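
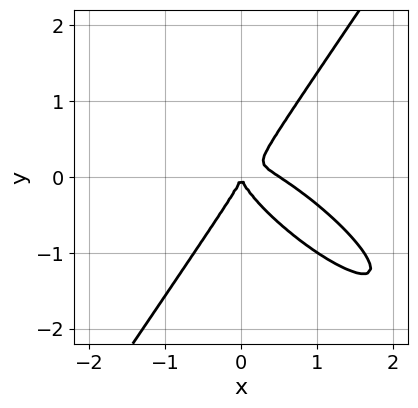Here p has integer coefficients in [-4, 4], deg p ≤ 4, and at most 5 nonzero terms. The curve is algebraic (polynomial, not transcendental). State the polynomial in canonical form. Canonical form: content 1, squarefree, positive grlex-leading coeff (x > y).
(a) The degree is 3 — the shape is more complex than any degree-2 curve.
(b) Against the integer gridlines: it crosses the x-axis at the gridline x = 0; one y-axis crossing is at y = 0.
(c) Solving for integer coefficients yields p as stated.

2*x^3 + 3*x^2*y - 2*y^3 - x^2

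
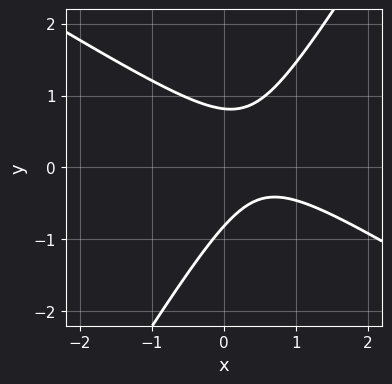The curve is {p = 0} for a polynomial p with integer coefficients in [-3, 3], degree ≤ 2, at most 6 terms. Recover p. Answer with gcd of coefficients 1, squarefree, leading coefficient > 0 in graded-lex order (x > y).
First, degree: the shape is more complex than any degree-1 curve, so deg p = 2.
Then, against the integer gridlines: the curve avoids every integer x-axis point in the box.
Finally, these observations pin down the coefficients.

3*x^2 + 3*x*y - 3*y^2 - 3*x + 2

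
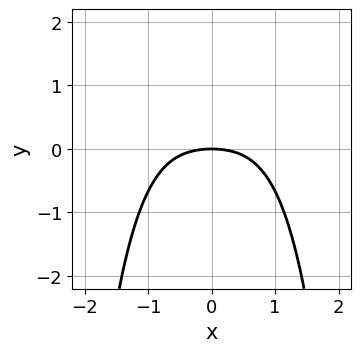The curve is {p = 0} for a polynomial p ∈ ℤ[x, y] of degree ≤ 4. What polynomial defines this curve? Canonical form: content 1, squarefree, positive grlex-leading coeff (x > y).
x^4 + x^2 + 3*y

First, deg p = 4. A generic line meets the curve in up to 4 points.
Next, symmetries: the x ↦ −x reflection is a symmetry, so x appears only in even powers.
Next, from the axis intercepts and sections: it meets the x-axis at x = 0 (among the integer gridlines); one y-axis crossing is at y = 0.
Finally, fitting integer coefficients to these (and the overall shape) gives p.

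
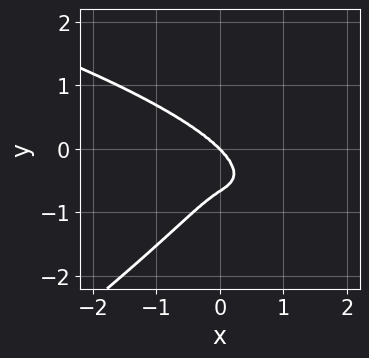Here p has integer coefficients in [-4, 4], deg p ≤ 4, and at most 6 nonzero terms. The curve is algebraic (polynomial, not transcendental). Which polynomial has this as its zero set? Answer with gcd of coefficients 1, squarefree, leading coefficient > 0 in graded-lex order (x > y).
(a) deg p = 4. A generic line meets the curve in up to 4 points.
(b) Observable constraints: it crosses the x-axis at the gridline x = 0; it meets the y-axis at y = 0 (among the integer gridlines).
(c) Putting this together gives p.

2*x*y^3 - 3*y^4 - 2*x^3 - 2*y^3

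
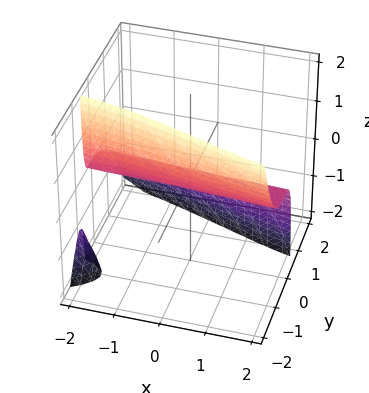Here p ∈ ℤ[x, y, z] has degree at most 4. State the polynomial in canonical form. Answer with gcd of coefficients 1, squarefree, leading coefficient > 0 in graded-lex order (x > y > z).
I count 2 distinct pieces.
deg p = 3.
Checking where it meets the axes: it meets the y-axis at y = 0 (among the integer gridlines); it crosses the z-axis at the gridline z = 0.
Together with the visible shape, these determine p as stated.

2*x*y*z - 3*y^3 - y*z - 3*z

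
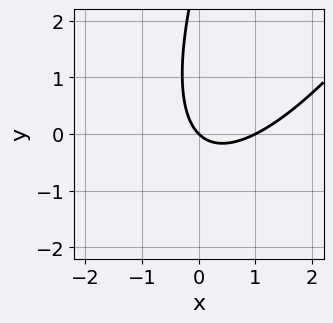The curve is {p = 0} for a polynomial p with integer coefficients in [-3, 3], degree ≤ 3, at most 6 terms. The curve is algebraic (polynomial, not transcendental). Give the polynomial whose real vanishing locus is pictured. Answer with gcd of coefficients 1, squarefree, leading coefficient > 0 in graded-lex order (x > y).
1. The degree is 2 — the shape is more complex than any degree-1 curve.
2. Reading off the gridlines: it crosses the y-axis at the gridline y = 0; among the integer gridlines, it crosses the x-axis at x ∈ {0, 1}.
3. Fitting integer coefficients to these (and the overall shape) gives p.

3*x^2 - 3*x*y + y^2 - 3*x - 3*y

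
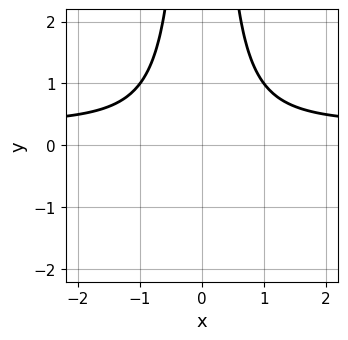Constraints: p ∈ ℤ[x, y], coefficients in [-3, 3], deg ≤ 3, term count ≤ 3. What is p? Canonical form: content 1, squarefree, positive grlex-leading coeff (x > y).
3*x^2*y - x^2 - 2

Degree: a generic line meets the curve in up to 3 points, so deg p = 3.
Symmetries: mirror symmetry x ↦ −x ⇒ only even powers of x.
Checking where it meets the axes: the curve avoids every integer x-axis point in the box; it misses every integer gridline on the y-axis.
Together with the visible shape, these determine p as stated.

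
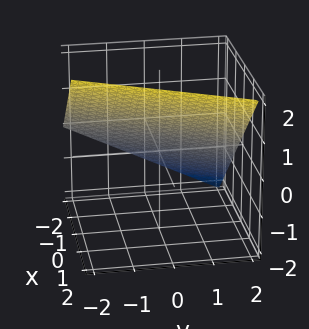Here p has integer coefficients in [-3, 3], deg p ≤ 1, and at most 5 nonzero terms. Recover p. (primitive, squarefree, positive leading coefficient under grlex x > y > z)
(a) Degree: the surface is flat (a plane), so deg p = 1.
(b) Against the integer gridlines: one x-axis crossing is at x = -1; it crosses the z-axis at the gridline z = 1; one y-axis crossing is at y = 2.
(c) Solving for integer coefficients yields p as stated.

2*x - y - 2*z + 2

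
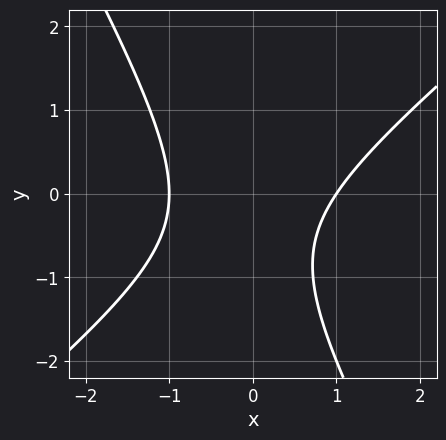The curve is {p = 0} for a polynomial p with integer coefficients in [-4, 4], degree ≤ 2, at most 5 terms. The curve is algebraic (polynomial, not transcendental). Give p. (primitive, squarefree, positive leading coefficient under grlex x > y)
3*x^2 - 2*x*y - 2*y^2 - 2*y - 3

(a) deg p = 2. A generic line meets the curve in up to 2 points.
(b) Observable constraints: it misses every integer gridline on the y-axis; the x-axis gridline crossings are at x ∈ {-1, 1}.
(c) Together with the visible shape, these determine p as stated.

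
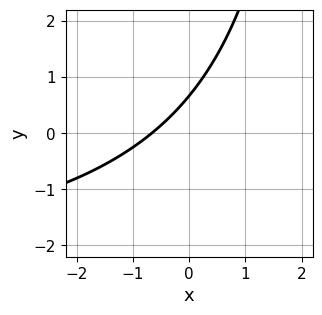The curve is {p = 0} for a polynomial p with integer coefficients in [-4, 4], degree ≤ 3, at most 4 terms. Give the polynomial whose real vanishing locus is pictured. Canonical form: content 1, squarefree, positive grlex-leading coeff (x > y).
x*y + 3*x - 3*y + 2

1. The degree is 2 — a generic line meets the curve in up to 2 points.
2. Putting this together gives p.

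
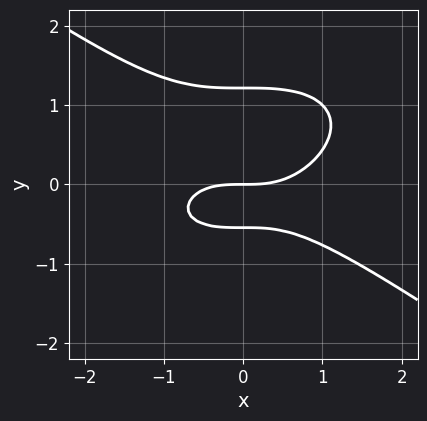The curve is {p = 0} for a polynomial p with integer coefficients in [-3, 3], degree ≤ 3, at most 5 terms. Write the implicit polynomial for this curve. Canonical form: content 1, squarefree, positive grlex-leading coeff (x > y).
(a) Degree: no degree-2 curve has this shape, so deg p = 3.
(b) Reading off the gridlines: one y-axis crossing is at y = 0; it crosses the x-axis at the gridline x = 0.
(c) Together with the visible shape, these determine p as stated.

x^3 + 3*y^3 - 2*y^2 - 2*y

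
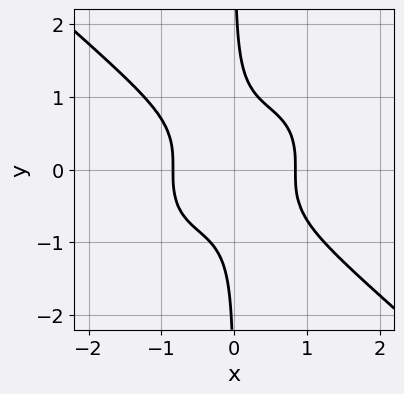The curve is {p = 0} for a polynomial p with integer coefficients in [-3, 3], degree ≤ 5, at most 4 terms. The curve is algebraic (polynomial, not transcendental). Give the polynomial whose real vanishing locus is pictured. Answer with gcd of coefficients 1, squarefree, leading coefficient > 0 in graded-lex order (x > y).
The degree is 4 — the shape is more complex than any degree-3 curve.
From the axis intercepts and sections: the curve avoids every integer y-axis point in the box.
Fitting integer coefficients to these (and the overall shape) gives p.

2*x^4 + 3*x*y^3 - 1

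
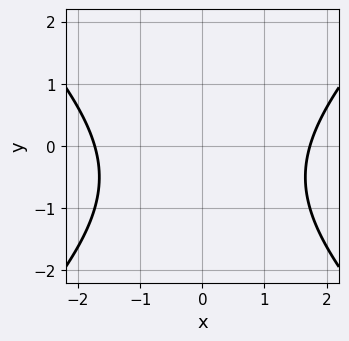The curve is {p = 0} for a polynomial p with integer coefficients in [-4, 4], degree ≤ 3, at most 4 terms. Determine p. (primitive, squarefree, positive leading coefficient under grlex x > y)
x^2 - y^2 - y - 3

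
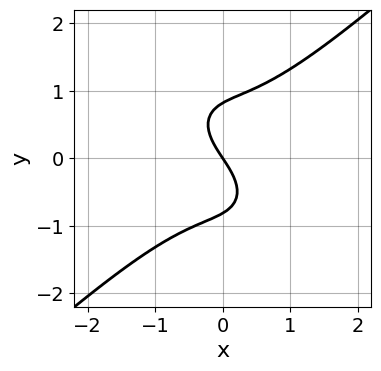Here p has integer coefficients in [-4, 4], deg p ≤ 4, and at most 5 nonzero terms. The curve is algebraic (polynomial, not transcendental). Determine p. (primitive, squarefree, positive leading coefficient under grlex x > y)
3*x^3 - x*y^2 - 3*y^3 + 3*x + 2*y

Degree: no degree-2 curve has this shape, so deg p = 3.
From the axis intercepts and sections: one x-axis crossing is at x = 0; it meets the y-axis at y = 0 (among the integer gridlines).
Together with the visible shape, these determine p as stated.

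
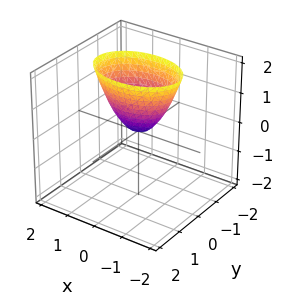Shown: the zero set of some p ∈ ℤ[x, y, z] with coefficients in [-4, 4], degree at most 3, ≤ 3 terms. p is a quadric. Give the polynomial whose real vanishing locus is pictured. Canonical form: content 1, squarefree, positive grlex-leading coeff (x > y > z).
Degree: a single bowl opening along one axis; a quadric, so deg p = 2.
Symmetries: it's symmetric under x → −x, forcing even powers of x; it's symmetric under y → −y, forcing even powers of y.
Reading off the gridlines: it meets the x-axis at x = 0 (among the integer gridlines); one y-axis crossing is at y = 0; it crosses the z-axis at the gridline z = 0.
The integer polynomial consistent with all of this is the stated p.

x^2 + 2*y^2 - z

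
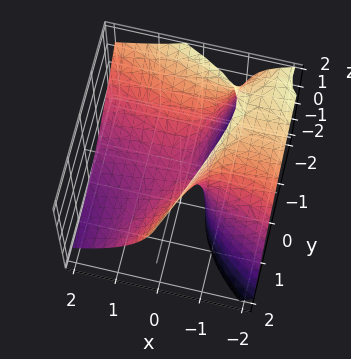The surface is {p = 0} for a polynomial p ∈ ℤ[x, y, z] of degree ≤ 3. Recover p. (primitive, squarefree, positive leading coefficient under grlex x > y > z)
(a) Degree: a generic line meets the surface in up to 2 points, so deg p = 2.
(b) From the axis intercepts and sections: it meets the y-axis at y = 0 (among the integer gridlines); it meets the z-axis at z = 0 (among the integer gridlines).
(c) The integer polynomial consistent with all of this is the stated p.

x^2 + 2*x*y + 3*x*z - y^2 + 2*z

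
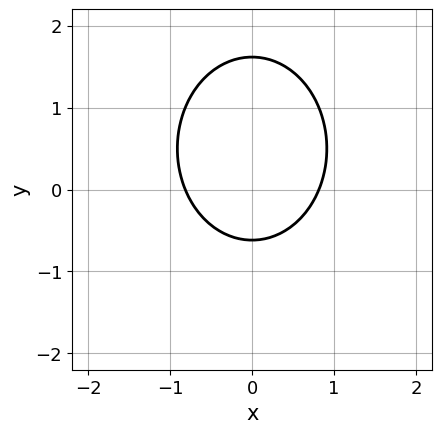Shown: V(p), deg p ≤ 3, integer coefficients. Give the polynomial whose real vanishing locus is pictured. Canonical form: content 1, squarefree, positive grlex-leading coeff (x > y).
deg p = 2.
Symmetries: the x ↦ −x reflection is a symmetry, so x appears only in even powers.
Solving for integer coefficients yields p as stated.

3*x^2 + 2*y^2 - 2*y - 2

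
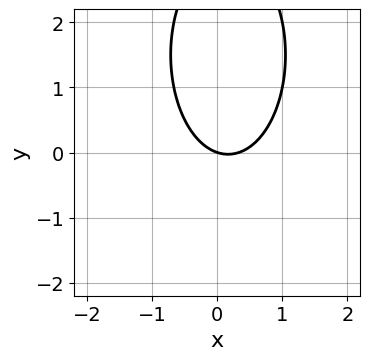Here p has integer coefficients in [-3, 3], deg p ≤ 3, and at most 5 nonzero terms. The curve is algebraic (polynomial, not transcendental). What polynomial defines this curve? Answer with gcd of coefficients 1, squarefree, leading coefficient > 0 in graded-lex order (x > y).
3*x^2 + y^2 - x - 3*y

1. deg p = 2. The shape is more complex than any degree-1 curve.
2. From the visible intercepts: it crosses the y-axis at the gridline y = 0; it crosses the x-axis at the gridline x = 0.
3. Putting this together gives p.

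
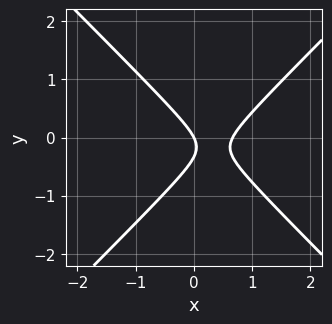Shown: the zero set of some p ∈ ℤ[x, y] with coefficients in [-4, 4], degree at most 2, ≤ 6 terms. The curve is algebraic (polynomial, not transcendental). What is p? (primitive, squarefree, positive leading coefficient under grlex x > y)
3*x^2 - 3*y^2 - 2*x - y

(a) Degree: no degree-1 curve has this shape, so deg p = 2.
(b) Observable constraints: it crosses the x-axis at the gridline x = 0; one y-axis crossing is at y = 0.
(c) Together with the visible shape, these determine p as stated.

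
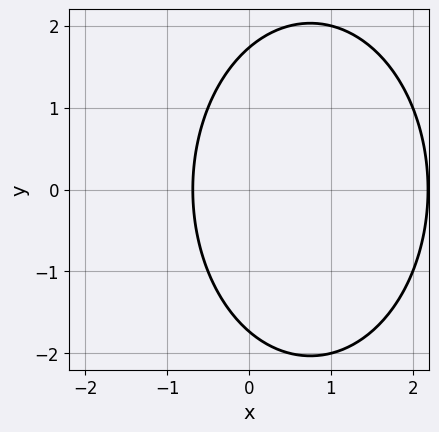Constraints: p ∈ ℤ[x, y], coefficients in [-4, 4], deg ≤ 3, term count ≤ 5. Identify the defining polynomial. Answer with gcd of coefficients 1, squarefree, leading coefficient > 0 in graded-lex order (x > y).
2*x^2 + y^2 - 3*x - 3

First, deg p = 2. The shape is more complex than any degree-1 curve.
Then, symmetries: the y ↦ −y reflection is a symmetry, so y appears only in even powers.
Finally, putting this together gives p.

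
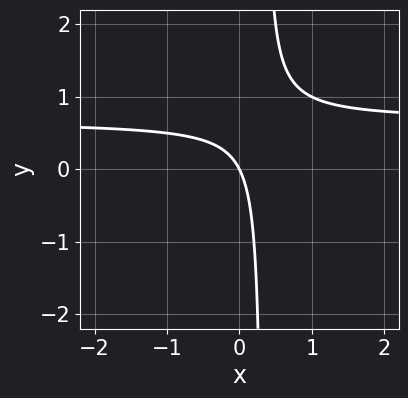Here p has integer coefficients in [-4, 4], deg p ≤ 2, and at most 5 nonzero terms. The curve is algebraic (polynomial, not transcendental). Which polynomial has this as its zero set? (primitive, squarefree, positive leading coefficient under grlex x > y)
The degree is 2 — no degree-1 curve has this shape.
From the visible intercepts: it crosses the x-axis at the gridline x = 0; one y-axis crossing is at y = 0.
Fitting integer coefficients to these (and the overall shape) gives p.

3*x*y - 2*x - y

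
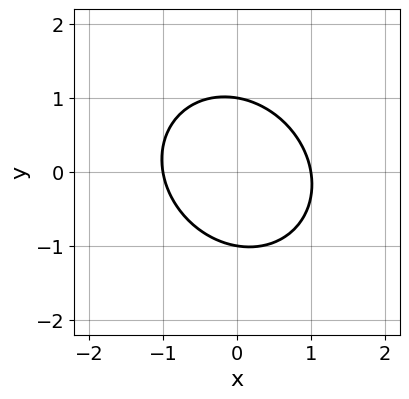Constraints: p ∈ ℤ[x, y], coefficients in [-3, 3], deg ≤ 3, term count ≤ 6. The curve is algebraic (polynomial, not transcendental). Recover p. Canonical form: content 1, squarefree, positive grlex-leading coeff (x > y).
3*x^2 + x*y + 3*y^2 - 3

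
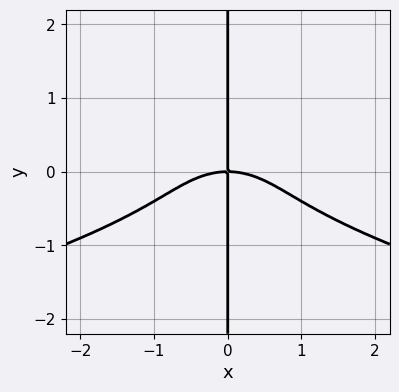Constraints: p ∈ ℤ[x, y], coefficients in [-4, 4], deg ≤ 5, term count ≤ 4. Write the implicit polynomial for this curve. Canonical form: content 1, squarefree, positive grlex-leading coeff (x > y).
3*x*y^3 + x^3 + 2*x*y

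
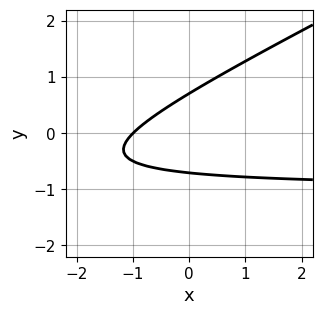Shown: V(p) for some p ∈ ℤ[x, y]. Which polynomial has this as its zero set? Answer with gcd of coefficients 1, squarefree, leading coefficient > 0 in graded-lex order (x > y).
x*y - 2*y^2 + x + 1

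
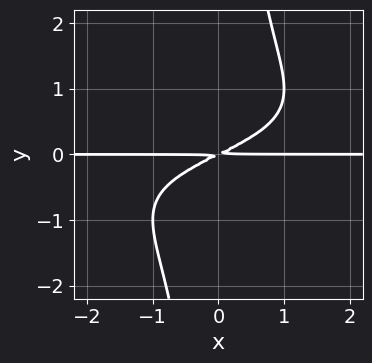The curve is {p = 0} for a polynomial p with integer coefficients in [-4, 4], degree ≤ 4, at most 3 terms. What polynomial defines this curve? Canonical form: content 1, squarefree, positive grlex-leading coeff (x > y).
deg p = 4. The shape is more complex than any degree-3 curve.
Observable constraints: the visible x-axis segment lies entirely on the curve.
Fitting integer coefficients to these (and the overall shape) gives p.

x*y^3 + x*y - 2*y^2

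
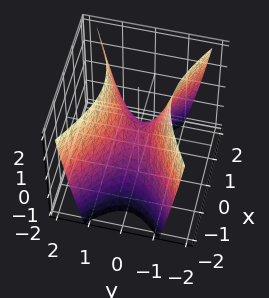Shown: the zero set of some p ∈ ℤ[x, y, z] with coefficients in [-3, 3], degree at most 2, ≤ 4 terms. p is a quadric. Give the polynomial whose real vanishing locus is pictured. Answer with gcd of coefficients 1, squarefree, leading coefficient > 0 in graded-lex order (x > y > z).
x^2 - 2*y^2 + z

(a) The degree is 2 — a hyperbolic paraboloid; a quadric.
(b) Symmetries: mirror symmetry y ↦ −y ⇒ only even powers of y; the x ↦ −x reflection is a symmetry, so x appears only in even powers.
(c) Against the integer gridlines: one y-axis crossing is at y = 0; one z-axis crossing is at z = 0.
(d) Assembling these constraints gives the stated polynomial.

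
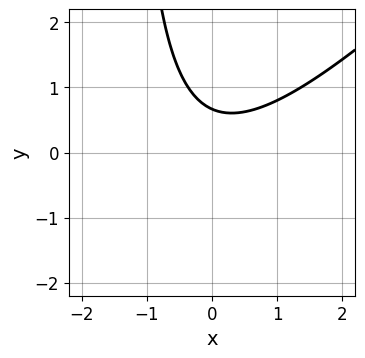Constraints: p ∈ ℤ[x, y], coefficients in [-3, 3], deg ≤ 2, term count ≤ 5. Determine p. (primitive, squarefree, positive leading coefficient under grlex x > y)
deg p = 2.
Reading off the gridlines: it misses every integer gridline on the x-axis.
These observations pin down the coefficients.

2*x^2 - 2*x*y - 3*y + 2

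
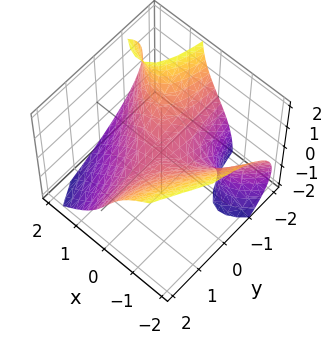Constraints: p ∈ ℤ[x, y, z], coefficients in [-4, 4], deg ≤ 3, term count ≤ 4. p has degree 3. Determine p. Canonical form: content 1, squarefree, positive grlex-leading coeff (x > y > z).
x^3 - x*z^2 + 3*x*y + 3*z

First, degree: a generic line meets the surface in up to 3 points, so deg p = 3.
Then, checking where it meets the axes: it meets the z-axis at z = 0 (among the integer gridlines); the visible y-axis segment lies entirely on the surface; it crosses the x-axis at the gridline x = 0.
Finally, putting this together gives p.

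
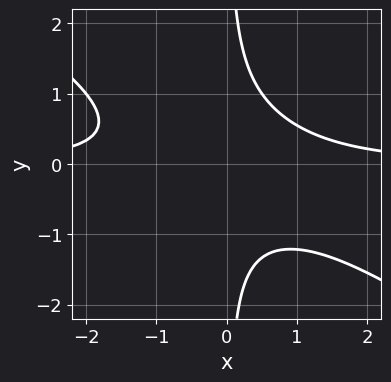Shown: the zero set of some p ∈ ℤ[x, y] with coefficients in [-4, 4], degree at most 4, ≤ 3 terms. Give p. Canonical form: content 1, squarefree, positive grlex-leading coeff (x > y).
2*x^2*y + 3*x*y^2 - 2

1. Degree: a generic line meets the curve in up to 3 points, so deg p = 3.
2. From the axis intercepts and sections: the curve avoids every integer y-axis point in the box; the curve avoids every integer x-axis point in the box.
3. Matching integer coefficients to the picture gives p.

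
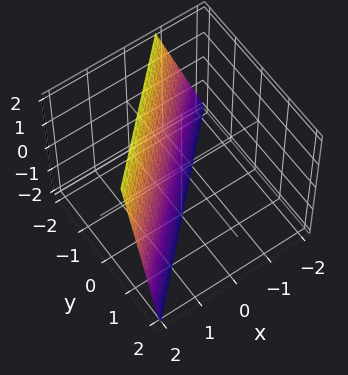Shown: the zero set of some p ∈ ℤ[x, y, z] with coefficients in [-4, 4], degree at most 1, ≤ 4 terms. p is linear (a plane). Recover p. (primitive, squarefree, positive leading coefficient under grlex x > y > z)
1. The degree is 1 — every cross-section is a straight line — this is a plane.
2. Checking where it meets the axes: one z-axis crossing is at z = -2.
3. Together with the visible shape, these determine p as stated.

3*x - 3*y - z - 2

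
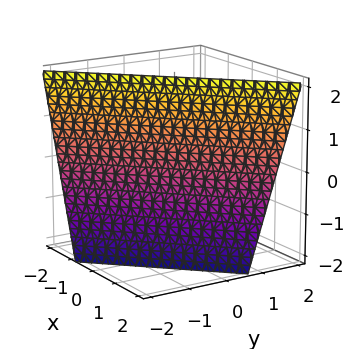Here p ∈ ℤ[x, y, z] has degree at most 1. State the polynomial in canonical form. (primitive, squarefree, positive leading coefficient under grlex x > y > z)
3*x - 3*y + z - 2

1. The degree is 1 — the surface is flat (a plane).
2. Reading off the gridlines: one z-axis crossing is at z = 2.
3. Fitting integer coefficients to these (and the overall shape) gives p.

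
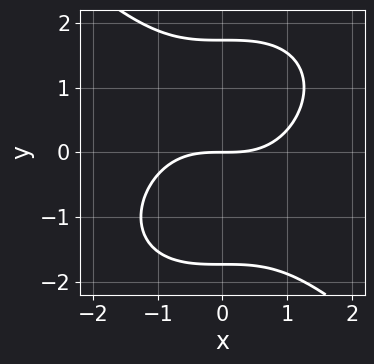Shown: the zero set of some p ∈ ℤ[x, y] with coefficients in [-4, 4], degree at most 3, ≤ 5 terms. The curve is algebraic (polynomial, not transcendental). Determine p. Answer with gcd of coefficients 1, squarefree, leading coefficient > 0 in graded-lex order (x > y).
(a) The degree is 3 — a generic line meets the curve in up to 3 points.
(b) Checking where it meets the axes: it crosses the y-axis at the gridline y = 0; it meets the x-axis at x = 0 (among the integer gridlines).
(c) The integer polynomial consistent with all of this is the stated p.

x^3 + y^3 - 3*y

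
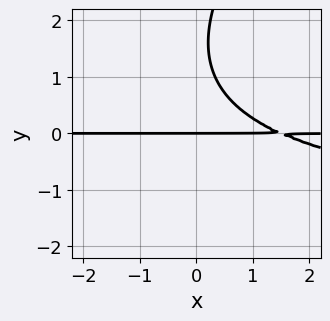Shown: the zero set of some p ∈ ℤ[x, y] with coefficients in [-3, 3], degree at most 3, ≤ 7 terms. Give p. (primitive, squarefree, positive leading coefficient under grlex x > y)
1. deg p = 3. A generic line meets the curve in up to 3 points.
2. Against the integer gridlines: every point of the x-axis in the box is on the curve; it crosses the y-axis at the gridline y = 0.
3. Fitting integer coefficients to these (and the overall shape) gives p.

x*y^2 - y^3 + 2*x*y + 3*y^2 - 3*y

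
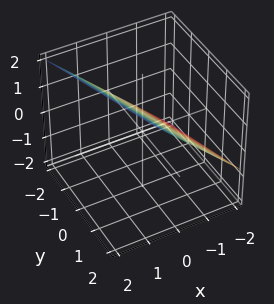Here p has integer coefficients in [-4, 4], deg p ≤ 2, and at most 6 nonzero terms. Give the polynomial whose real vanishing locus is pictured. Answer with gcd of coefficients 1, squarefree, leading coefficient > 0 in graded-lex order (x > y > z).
(a) Degree: the surface is flat (a plane), so deg p = 1.
(b) From the visible intercepts: one y-axis crossing is at y = -2.
(c) Matching integer coefficients to the picture gives p.

3*x + y - 3*z + 2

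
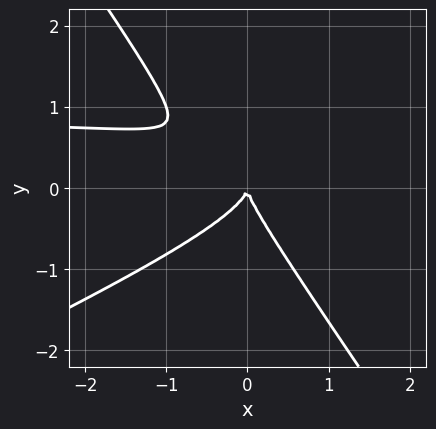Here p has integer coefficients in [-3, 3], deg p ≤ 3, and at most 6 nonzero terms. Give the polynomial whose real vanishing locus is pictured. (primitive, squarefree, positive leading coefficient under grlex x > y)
2*x^2*y - 3*x*y^2 - 3*y^3 - 2*x^2

First, deg p = 3. A generic line meets the curve in up to 3 points.
Then, checking where it meets the axes: it crosses the x-axis at the gridline x = 0; it meets the y-axis at y = 0 (among the integer gridlines).
Finally, together with the visible shape, these determine p as stated.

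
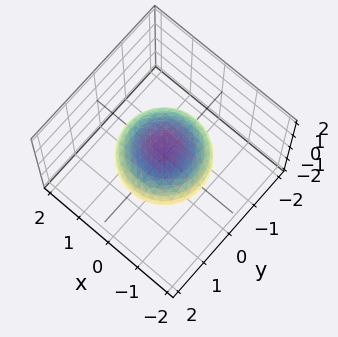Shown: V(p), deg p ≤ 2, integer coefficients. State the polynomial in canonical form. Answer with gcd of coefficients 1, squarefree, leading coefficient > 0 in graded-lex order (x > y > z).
(a) deg p = 2. A closed, bounded, convex surface; a quadric.
(b) Symmetries: the z-axis is an axis of rotation, so x and y enter only as x² + y²; the z ↦ −z reflection is a symmetry, so z appears only in even powers.
(c) From the axis intercepts and sections: a circular section at z = 0 has radius between 1 and 2; the z-axis gridline crossings are at z ∈ {-1, 1}.
(d) The integer polynomial consistent with all of this is the stated p.

2*x^2 + 2*y^2 + 3*z^2 - 3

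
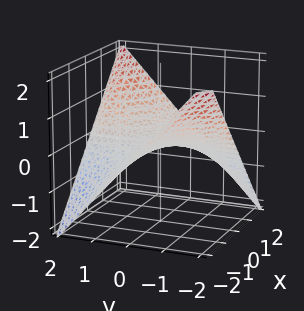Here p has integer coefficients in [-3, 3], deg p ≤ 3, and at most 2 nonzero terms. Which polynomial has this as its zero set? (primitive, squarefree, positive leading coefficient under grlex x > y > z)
1. The degree is 2 — a saddle surface; a quadric.
2. Observable constraints: it meets the z-axis at z = 0 (among the integer gridlines); every point of the y-axis in the box is on the surface.
3. The integer polynomial consistent with all of this is the stated p. Check: (1, 0, 0) on the x-axis lies on the surface, and p(1, 0, 0) = 0. ✓

x*y - 2*z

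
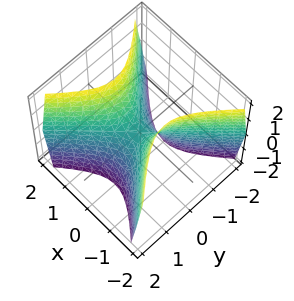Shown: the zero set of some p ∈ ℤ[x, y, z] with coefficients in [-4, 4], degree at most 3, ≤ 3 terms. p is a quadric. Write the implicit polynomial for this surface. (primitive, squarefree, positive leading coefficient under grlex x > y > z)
2*x^2 - 2*y^2 - z

1. The degree is 2 — a hyperbolic paraboloid; a quadric.
2. Symmetries: mirror symmetry y ↦ −y ⇒ only even powers of y; mirror symmetry x ↦ −x ⇒ only even powers of x.
3. Observable constraints: one x-axis crossing is at x = 0; it meets the z-axis at z = 0 (among the integer gridlines).
4. These observations pin down the coefficients.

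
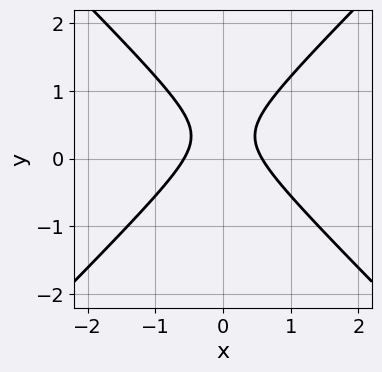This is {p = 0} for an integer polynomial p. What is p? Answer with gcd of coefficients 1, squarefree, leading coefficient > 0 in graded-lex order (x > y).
3*x^2 - 3*y^2 + 2*y - 1

(a) The degree is 2 — a generic line meets the curve in up to 2 points.
(b) Symmetries: mirror symmetry x ↦ −x ⇒ only even powers of x.
(c) Reading off the gridlines: the curve avoids every integer y-axis point in the box.
(d) Matching integer coefficients to the picture gives p.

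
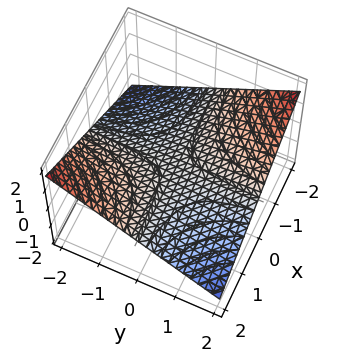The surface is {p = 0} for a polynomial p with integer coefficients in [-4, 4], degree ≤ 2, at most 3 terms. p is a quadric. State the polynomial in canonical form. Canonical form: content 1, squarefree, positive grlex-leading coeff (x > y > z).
1. Degree: a saddle surface; a quadric, so deg p = 2.
2. Against the integer gridlines: every point of the x-axis in the box is on the surface; it crosses the z-axis at the gridline z = 0.
3. Fitting integer coefficients to these (and the overall shape) gives p.

x*y + 3*z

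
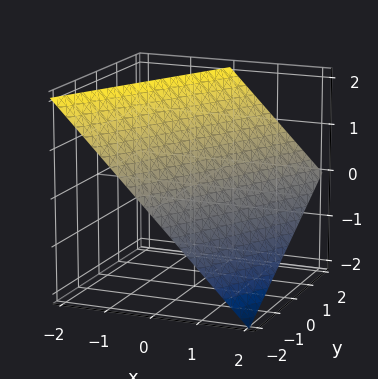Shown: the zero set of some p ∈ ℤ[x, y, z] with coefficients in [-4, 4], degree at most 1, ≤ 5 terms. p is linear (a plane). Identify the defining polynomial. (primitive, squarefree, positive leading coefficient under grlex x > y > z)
Degree: every cross-section is a straight line — this is a plane, so deg p = 1.
From the axis intercepts and sections: one x-axis crossing is at x = 1; one y-axis crossing is at y = -2.
Together with the visible shape, these determine p as stated. Check: (0, 0, 1) on the z-axis lies on the surface, and p(0, 0, 1) = 0. ✓

2*x - y + 2*z - 2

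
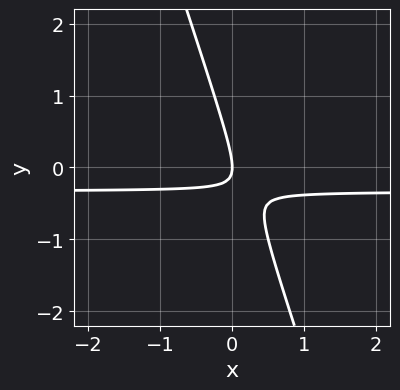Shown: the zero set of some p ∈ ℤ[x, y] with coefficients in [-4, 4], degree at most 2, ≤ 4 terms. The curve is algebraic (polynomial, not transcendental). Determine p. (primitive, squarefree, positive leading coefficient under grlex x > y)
3*x*y + y^2 + x

(a) The degree is 2 — a generic line meets the curve in up to 2 points.
(b) Checking where it meets the axes: one y-axis crossing is at y = 0; it crosses the x-axis at the gridline x = 0.
(c) Assembling these constraints gives the stated polynomial.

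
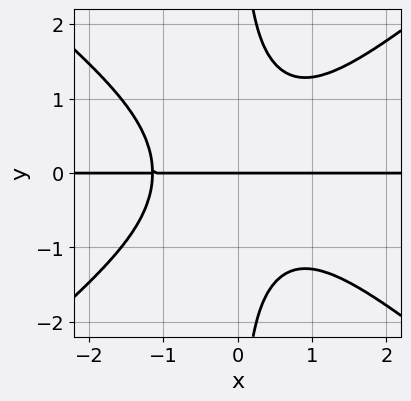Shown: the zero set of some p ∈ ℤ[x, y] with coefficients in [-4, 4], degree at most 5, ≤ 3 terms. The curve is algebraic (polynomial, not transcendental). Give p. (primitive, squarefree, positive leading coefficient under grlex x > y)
First, the degree is 4 — a generic line meets the curve in up to 4 points.
Then, from the axis intercepts and sections: every point of the x-axis in the box is on the curve; one y-axis crossing is at y = 0.
Finally, matching integer coefficients to the picture gives p.

2*x^3*y - 3*x*y^3 + 3*y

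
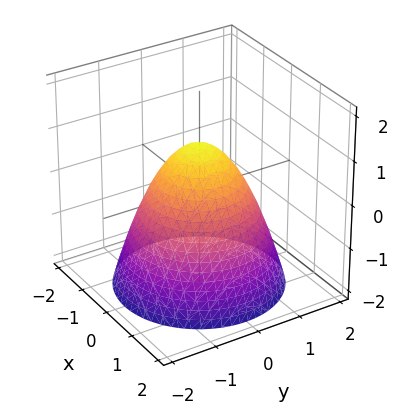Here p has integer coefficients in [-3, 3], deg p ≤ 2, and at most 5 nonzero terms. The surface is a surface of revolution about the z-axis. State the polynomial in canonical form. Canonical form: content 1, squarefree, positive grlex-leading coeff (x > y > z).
x^2 + y^2 + z - 1

Degree: the shape is more complex than any degree-1 surface, so deg p = 2.
Symmetries: every cross-section ⟂ z is a circle, so x, y appear only via x² + y².
From the axis intercepts and sections: among the integer gridlines, it crosses the y-axis at y ∈ {-1, 1}; a circular section at z = 0 has radius exactly 1; it crosses the z-axis at the gridline z = 1.
Fitting integer coefficients to these (and the overall shape) gives p. Check: (1, 0, 0) on the x-axis lies on the surface, and p(1, 0, 0) = 0. ✓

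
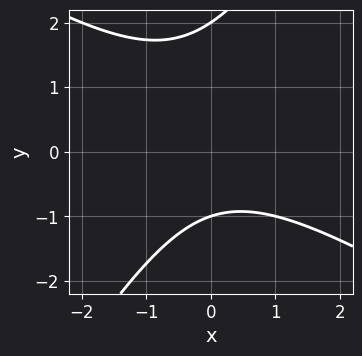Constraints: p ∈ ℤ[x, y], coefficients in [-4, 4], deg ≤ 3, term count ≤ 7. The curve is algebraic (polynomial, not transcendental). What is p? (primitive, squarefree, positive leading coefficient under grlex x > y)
First, deg p = 2. The shape is more complex than any degree-1 curve.
Then, against the integer gridlines: the y-axis gridline crossings are at y ∈ {-1, 2}; no x-intercept at any integer in the box.
Finally, the integer polynomial consistent with all of this is the stated p.

x^2 + x*y - y^2 + y + 2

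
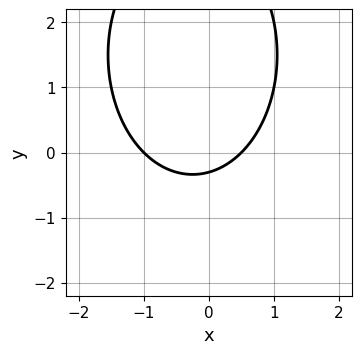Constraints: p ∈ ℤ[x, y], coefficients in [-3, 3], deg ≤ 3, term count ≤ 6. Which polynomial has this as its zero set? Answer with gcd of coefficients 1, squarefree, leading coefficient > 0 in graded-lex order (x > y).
2*x^2 + y^2 + x - 3*y - 1

First, degree: the shape is more complex than any degree-1 curve, so deg p = 2.
Then, observable constraints: it crosses the x-axis at the gridline x = -1.
Finally, putting this together gives p.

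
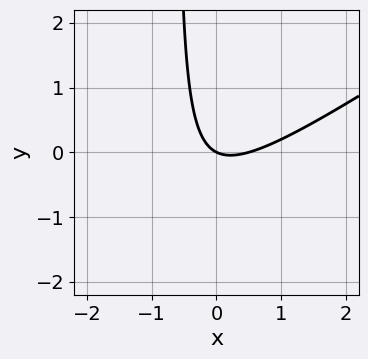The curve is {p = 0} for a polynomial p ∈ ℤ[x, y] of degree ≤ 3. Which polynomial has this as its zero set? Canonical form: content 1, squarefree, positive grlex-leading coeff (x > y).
First, the degree is 2 — no degree-1 curve has this shape.
Then, from the axis intercepts and sections: it meets the x-axis at x = 0 (among the integer gridlines); it crosses the y-axis at the gridline y = 0.
Finally, these observations pin down the coefficients.

2*x^2 - 3*x*y - x - 2*y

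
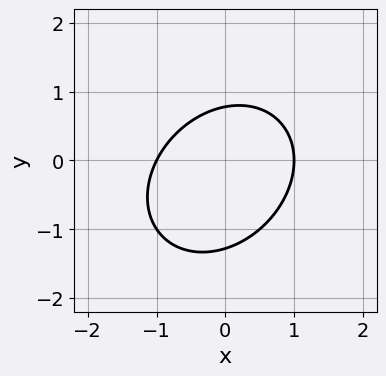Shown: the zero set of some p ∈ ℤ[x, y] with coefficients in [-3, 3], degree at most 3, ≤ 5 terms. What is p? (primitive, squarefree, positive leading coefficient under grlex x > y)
2*x^2 - x*y + 2*y^2 + y - 2

(a) deg p = 2. No degree-1 curve has this shape.
(b) Observable constraints: among the integer gridlines, it crosses the x-axis at x ∈ {-1, 1}.
(c) Solving for integer coefficients yields p as stated.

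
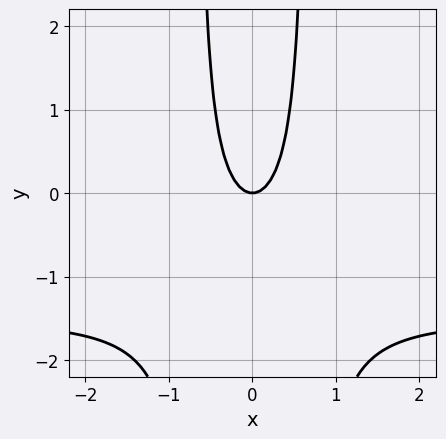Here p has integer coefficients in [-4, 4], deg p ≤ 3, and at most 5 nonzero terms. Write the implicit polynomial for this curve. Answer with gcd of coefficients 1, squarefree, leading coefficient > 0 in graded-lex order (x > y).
The degree is 3 — a generic line meets the curve in up to 3 points.
Symmetries: the x ↦ −x reflection is a symmetry, so x appears only in even powers.
From the axis intercepts and sections: one y-axis crossing is at y = 0; it meets the x-axis at x = 0 (among the integer gridlines).
These observations pin down the coefficients.

2*x^2*y + 3*x^2 - y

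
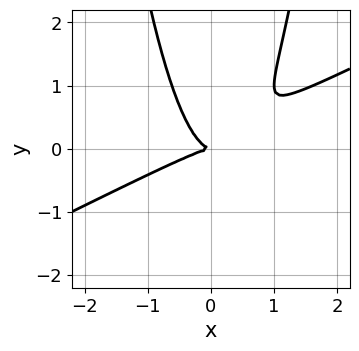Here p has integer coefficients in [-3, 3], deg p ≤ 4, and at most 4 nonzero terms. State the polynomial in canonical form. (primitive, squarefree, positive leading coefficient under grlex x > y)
x^3 - 2*x^2*y + y^2

The degree is 3 — a generic line meets the curve in up to 3 points.
Checking where it meets the axes: it meets the x-axis at x = 0 (among the integer gridlines); it crosses the y-axis at the gridline y = 0.
Solving for integer coefficients yields p as stated.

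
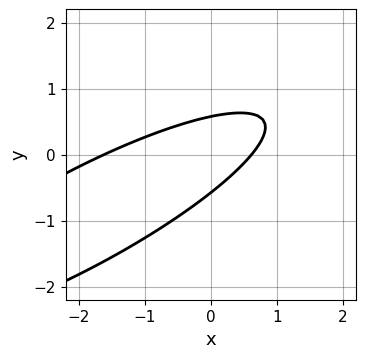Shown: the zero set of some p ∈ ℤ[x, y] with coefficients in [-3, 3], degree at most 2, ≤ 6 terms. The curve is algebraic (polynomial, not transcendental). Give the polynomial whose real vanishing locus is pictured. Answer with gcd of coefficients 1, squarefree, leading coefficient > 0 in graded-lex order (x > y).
x^2 - 3*x*y + 3*y^2 + x - 1

deg p = 2. No degree-1 curve has this shape.
The integer polynomial consistent with all of this is the stated p.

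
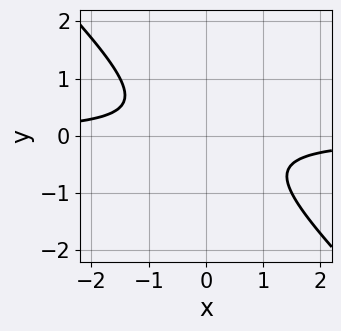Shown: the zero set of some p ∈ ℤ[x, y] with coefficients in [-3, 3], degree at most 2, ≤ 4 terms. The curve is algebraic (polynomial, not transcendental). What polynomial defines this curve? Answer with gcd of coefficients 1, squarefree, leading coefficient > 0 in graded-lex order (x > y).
2*x*y + 2*y^2 + 1

deg p = 2. A generic line meets the curve in up to 2 points.
From the axis intercepts and sections: the curve avoids every integer y-axis point in the box; it misses every integer gridline on the x-axis.
Fitting integer coefficients to these (and the overall shape) gives p.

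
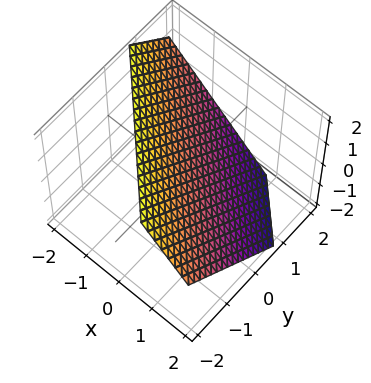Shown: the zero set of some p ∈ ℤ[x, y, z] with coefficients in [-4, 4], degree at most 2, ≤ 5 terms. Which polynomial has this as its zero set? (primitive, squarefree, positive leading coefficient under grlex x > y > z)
Degree: the surface is flat (a plane), so deg p = 1.
Putting this together gives p.

3*x + 3*y + 3*z - 2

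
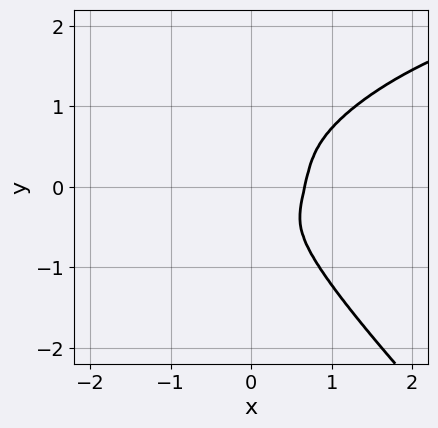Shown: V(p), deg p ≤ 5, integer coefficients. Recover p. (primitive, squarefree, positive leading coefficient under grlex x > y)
First, degree: a generic line meets the curve in up to 4 points, so deg p = 4.
Finally, the integer polynomial consistent with all of this is the stated p.

x^3*y + y^4 - 3*x^3 + 2*x^2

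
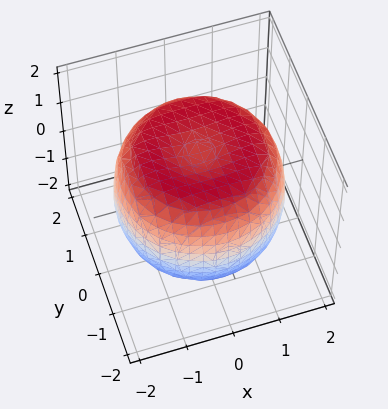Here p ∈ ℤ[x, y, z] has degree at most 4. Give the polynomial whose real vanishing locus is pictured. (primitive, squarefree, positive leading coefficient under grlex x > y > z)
x^4 + 2*x^2*y^2 + y^4 - 2*x^2 - 2*y^2 + 2*z^2 - 3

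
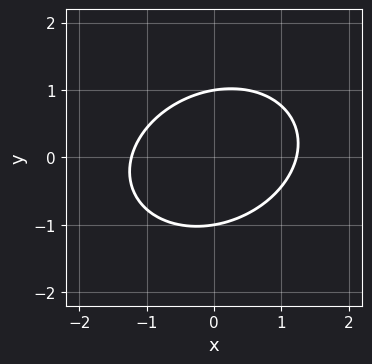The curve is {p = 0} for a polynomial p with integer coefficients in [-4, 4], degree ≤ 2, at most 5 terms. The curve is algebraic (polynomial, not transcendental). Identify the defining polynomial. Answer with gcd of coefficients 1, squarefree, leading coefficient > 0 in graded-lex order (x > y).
First, deg p = 2. The shape is more complex than any degree-1 curve.
Next, reading off the gridlines: the y-axis gridline crossings are at y ∈ {-1, 1}.
Finally, the integer polynomial consistent with all of this is the stated p.

2*x^2 - x*y + 3*y^2 - 3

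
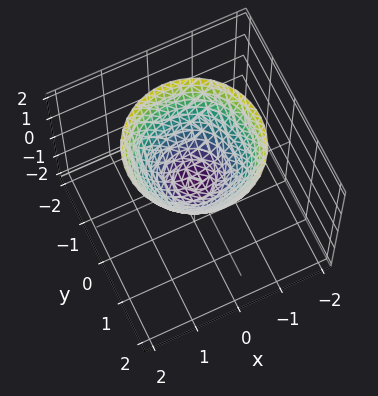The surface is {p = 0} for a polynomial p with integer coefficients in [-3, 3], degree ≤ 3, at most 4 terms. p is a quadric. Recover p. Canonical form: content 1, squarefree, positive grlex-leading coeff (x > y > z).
x^2 + y^2 - z

(a) The degree is 2 — a single bowl opening along one axis; a quadric.
(b) By symmetry, every cross-section ⟂ z is a circle, so x, y appear only via x² + y².
(c) Observable constraints: it meets the z-axis at z = 0 (among the integer gridlines); a circular section at z = 1 has radius exactly 1; it crosses the x-axis at the gridline x = 0.
(d) Together with the visible shape, these determine p as stated.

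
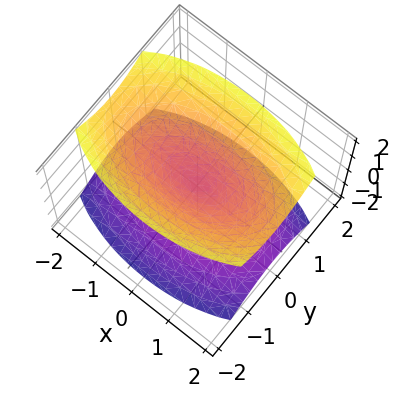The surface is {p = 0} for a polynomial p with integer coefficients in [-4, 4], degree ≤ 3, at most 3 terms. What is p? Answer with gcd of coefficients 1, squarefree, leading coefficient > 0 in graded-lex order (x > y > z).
x^2 + 3*y^2 - 2*z^2

(a) I count 2 distinct pieces. They look like related sheets of one shape, so recover p as a whole.
(b) deg p = 2. A double cone through the origin; a quadric.
(c) Symmetries: the x ↦ −x reflection is a symmetry, so x appears only in even powers; the y ↦ −y reflection is a symmetry, so y appears only in even powers; it's symmetric under z → −z, forcing even powers of z.
(d) From the axis intercepts and sections: it crosses the y-axis at the gridline y = 0; it crosses the z-axis at the gridline z = 0.
(e) Together with the visible shape, these determine p as stated.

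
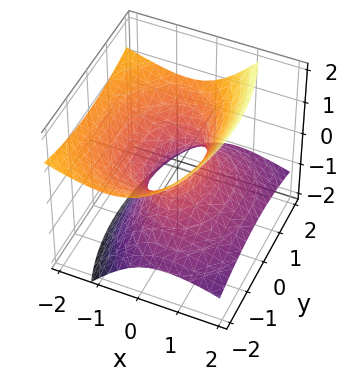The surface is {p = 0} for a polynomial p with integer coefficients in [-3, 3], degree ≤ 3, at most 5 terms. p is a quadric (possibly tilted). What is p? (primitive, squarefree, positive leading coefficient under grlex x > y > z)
1. deg p = 2. No degree-1 surface has this shape.
2. From the axis intercepts and sections: the surface avoids every integer z-axis point in the box; among the integer gridlines, it crosses the y-axis at y ∈ {-1, 1}.
3. Matching integer coefficients to the picture gives p.

2*x^2 + 3*x*z + y^2 - 3*z^2 - 1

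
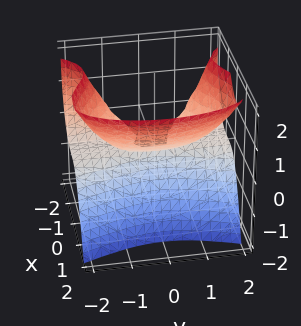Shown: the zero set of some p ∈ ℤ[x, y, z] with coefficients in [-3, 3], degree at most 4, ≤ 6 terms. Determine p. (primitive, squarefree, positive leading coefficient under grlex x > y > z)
2*x^3 + y^2*z - 2*x*z - 2*z^2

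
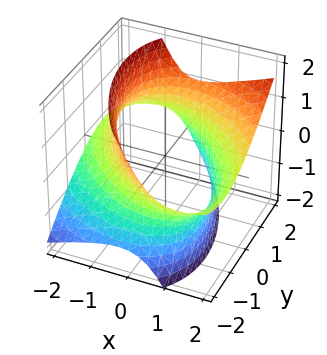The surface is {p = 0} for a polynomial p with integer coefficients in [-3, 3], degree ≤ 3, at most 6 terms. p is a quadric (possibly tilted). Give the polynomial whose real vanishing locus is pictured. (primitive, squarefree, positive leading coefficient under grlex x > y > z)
x^2 + x*y - 2*x*z + y^2 - z^2 - 3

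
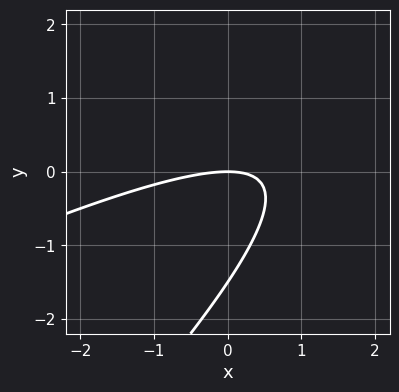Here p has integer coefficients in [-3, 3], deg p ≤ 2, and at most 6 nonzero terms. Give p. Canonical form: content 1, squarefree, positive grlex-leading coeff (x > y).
x^2 - 3*x*y + 2*y^2 + 3*y

First, degree: a generic line meets the curve in up to 2 points, so deg p = 2.
Then, checking where it meets the axes: it crosses the y-axis at the gridline y = 0; it meets the x-axis at x = 0 (among the integer gridlines).
Finally, the integer polynomial consistent with all of this is the stated p.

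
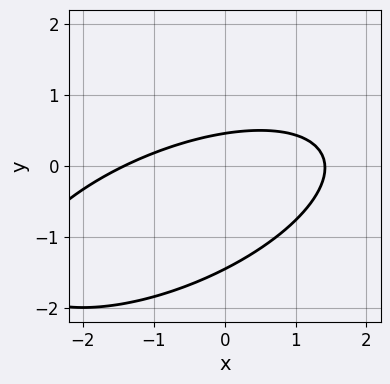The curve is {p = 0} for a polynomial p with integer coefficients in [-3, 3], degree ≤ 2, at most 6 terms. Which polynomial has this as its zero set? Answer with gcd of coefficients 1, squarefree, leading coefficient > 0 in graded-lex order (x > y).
x^2 - 2*x*y + 3*y^2 + 3*y - 2

1. Degree: no degree-1 curve has this shape, so deg p = 2.
2. Solving for integer coefficients yields p as stated.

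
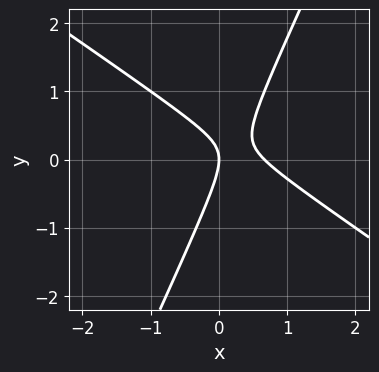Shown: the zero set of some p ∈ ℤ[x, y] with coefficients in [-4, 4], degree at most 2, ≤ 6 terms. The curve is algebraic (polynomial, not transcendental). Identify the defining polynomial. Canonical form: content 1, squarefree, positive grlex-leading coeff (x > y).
3*x^2 + 3*x*y - 2*y^2 - 2*x

First, degree: no degree-1 curve has this shape, so deg p = 2.
Next, from the axis intercepts and sections: one x-axis crossing is at x = 0; it meets the y-axis at y = 0 (among the integer gridlines).
Finally, the integer polynomial consistent with all of this is the stated p.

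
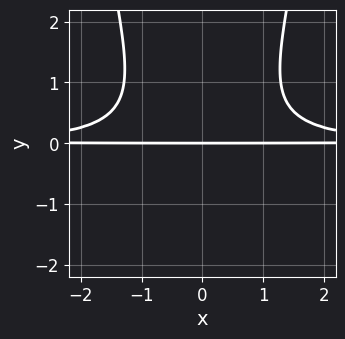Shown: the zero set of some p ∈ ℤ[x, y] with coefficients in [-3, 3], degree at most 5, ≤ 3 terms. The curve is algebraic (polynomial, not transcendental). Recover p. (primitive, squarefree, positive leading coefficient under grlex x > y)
3*x^2*y^2 - 2*y^3 - 3*y

1. Degree: a generic line meets the curve in up to 4 points, so deg p = 4.
2. Symmetries: the x ↦ −x reflection is a symmetry, so x appears only in even powers.
3. Reading off the gridlines: every point of the x-axis in the box is on the curve; it meets the y-axis at y = 0 (among the integer gridlines).
4. Putting this together gives p.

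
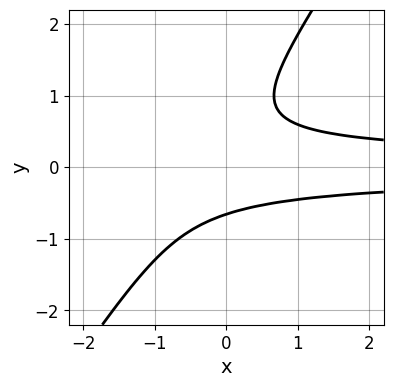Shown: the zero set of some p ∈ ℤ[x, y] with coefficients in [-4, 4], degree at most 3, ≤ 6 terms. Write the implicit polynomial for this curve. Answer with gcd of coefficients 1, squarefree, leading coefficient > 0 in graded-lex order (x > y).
3*x*y^2 - 2*y^3 + y^2 - 1

deg p = 3. No degree-2 curve has this shape.
Checking where it meets the axes: it misses every integer gridline on the x-axis.
Together with the visible shape, these determine p as stated.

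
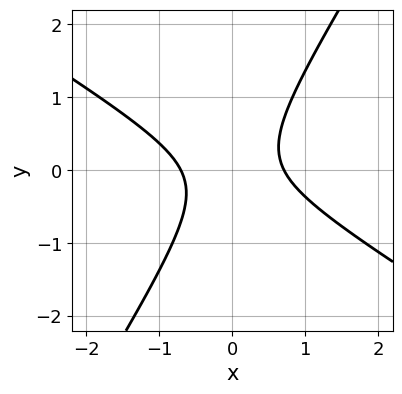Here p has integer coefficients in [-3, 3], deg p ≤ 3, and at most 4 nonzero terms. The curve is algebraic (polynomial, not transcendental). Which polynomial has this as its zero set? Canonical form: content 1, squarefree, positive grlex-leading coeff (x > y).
1. Degree: a generic line meets the curve in up to 2 points, so deg p = 2.
2. From the axis intercepts and sections: the curve avoids every integer y-axis point in the box.
3. These observations pin down the coefficients.

2*x^2 + 2*x*y - 2*y^2 - 1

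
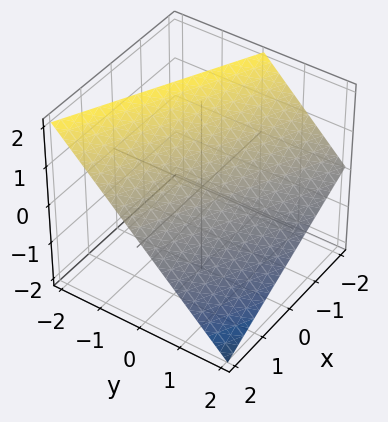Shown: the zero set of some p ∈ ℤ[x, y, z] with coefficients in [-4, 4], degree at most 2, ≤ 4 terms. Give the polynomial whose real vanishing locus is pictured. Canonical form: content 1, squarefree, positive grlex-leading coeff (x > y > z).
Degree: every cross-section is a straight line — this is a plane, so deg p = 1.
From the axis intercepts and sections: it crosses the z-axis at the gridline z = 1; it meets the y-axis at y = 1 (among the integer gridlines).
Assembling these constraints gives the stated polynomial. Check: (2, 0, 0) on the x-axis lies on the surface, and p(2, 0, 0) = 0. ✓

x + 2*y + 2*z - 2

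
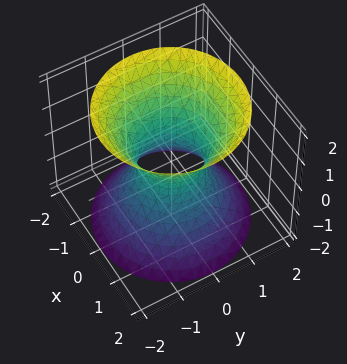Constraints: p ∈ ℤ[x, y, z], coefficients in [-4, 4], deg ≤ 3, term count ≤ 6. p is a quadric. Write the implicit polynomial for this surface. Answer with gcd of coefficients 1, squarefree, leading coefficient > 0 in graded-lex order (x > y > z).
Degree: an hourglass — one-sheet hyperboloid; a quadric, so deg p = 2.
Symmetry: the z-axis is an axis of rotation, so x and y enter only as x² + y²; it's symmetric under z → −z, forcing even powers of z.
Observable constraints: it misses every integer gridline on the z-axis; a circular section at z = 0 has radius between 0 and 1.
Fitting integer coefficients to these (and the overall shape) gives p.

3*x^2 + 3*y^2 - 2*z^2 - 2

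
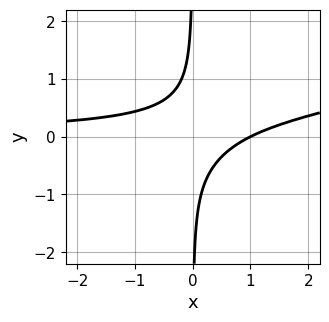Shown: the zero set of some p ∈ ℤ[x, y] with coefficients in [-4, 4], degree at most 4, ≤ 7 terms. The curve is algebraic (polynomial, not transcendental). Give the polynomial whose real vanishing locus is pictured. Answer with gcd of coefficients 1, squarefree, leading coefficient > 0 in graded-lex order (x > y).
3*x*y^3 - x^2*y + 3*x*y - x + 1

First, degree: a generic line meets the curve in up to 4 points, so deg p = 4.
Next, from the visible intercepts: it crosses the x-axis at the gridline x = 1; no y-intercept at any integer in the box.
Finally, these observations pin down the coefficients.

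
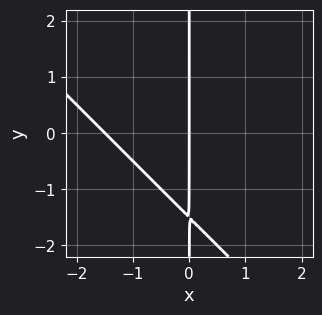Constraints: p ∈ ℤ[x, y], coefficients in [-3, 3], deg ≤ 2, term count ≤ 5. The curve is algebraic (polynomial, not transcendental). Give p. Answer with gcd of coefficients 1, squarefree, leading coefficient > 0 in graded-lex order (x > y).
2*x^2 + 2*x*y + 3*x

1. The degree is 2 — the shape is more complex than any degree-1 curve.
2. From the visible intercepts: one x-axis crossing is at x = 0; every point of the y-axis in the box is on the curve.
3. Solving for integer coefficients yields p as stated.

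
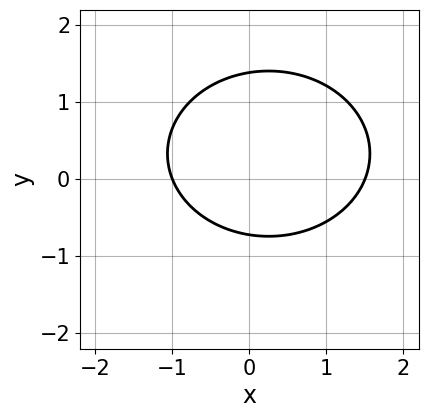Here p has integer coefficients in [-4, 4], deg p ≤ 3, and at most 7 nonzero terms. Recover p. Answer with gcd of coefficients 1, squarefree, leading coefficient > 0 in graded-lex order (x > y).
2*x^2 + 3*y^2 - x - 2*y - 3

deg p = 2.
Reading off the gridlines: it meets the x-axis at x = -1 (among the integer gridlines).
Together with the visible shape, these determine p as stated.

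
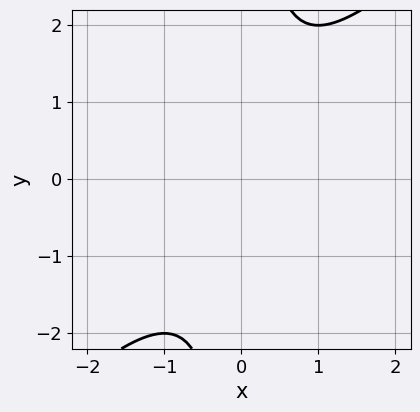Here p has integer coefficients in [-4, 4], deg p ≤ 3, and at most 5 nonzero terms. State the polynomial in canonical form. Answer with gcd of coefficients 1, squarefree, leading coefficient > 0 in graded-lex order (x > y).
1. Degree: the shape is more complex than any degree-1 curve, so deg p = 2.
2. Against the integer gridlines: the curve avoids every integer x-axis point in the box; no y-intercept at any integer in the box.
3. Matching integer coefficients to the picture gives p.

x^2 - x*y + 1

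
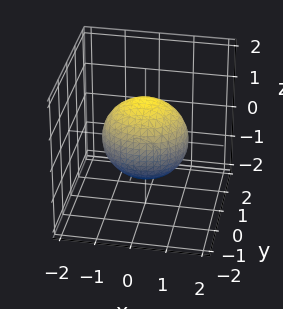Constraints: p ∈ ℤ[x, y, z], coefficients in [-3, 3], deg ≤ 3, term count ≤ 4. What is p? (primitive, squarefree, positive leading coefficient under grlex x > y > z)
1. Degree: bounded and convex; a quadric, so deg p = 2.
2. Symmetries: mirror symmetry x ↦ −x ⇒ only even powers of x; it's symmetric under y → −y, forcing even powers of y; the z ↦ −z reflection is a symmetry, so z appears only in even powers.
3. From the axis intercepts and sections: the y-axis gridline crossings are at y ∈ {-1, 1}.
4. Assembling these constraints gives the stated polynomial.

2*x^2 + 3*y^2 + 2*z^2 - 3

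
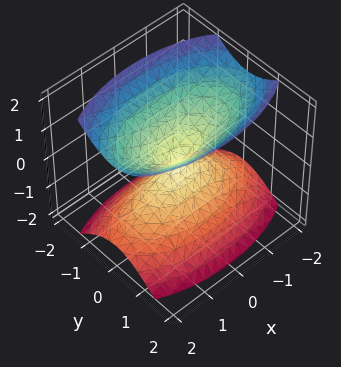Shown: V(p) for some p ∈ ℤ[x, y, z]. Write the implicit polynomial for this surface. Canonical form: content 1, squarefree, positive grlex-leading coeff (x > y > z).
x^2 + 3*y^2 - 2*z^2

(a) The picture has 2 separate pieces. They look like related sheets of one shape, so recover p as a whole.
(b) The degree is 2 — two nappes meeting at a single point; a quadric.
(c) Symmetries: mirror symmetry z ↦ −z ⇒ only even powers of z; the y ↦ −y reflection is a symmetry, so y appears only in even powers; it's symmetric under x → −x, forcing even powers of x.
(d) Reading off the gridlines: one y-axis crossing is at y = 0; it crosses the x-axis at the gridline x = 0; it crosses the z-axis at the gridline z = 0.
(e) Assembling these constraints gives the stated polynomial.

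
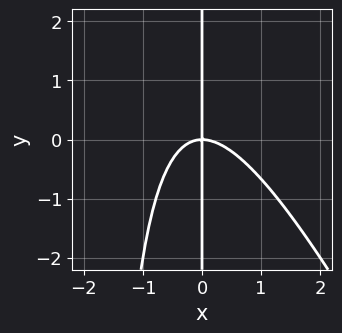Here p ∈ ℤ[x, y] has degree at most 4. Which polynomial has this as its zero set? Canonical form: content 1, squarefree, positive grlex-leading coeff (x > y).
2*x^3 + x^2*y + 2*x*y

(a) The degree is 3 — a generic line meets the curve in up to 3 points.
(b) From the visible intercepts: it meets the x-axis at x = 0 (among the integer gridlines); the visible y-axis segment lies entirely on the curve.
(c) Fitting integer coefficients to these (and the overall shape) gives p.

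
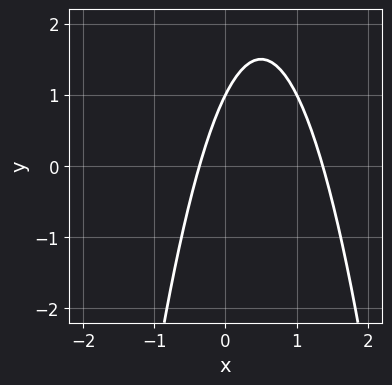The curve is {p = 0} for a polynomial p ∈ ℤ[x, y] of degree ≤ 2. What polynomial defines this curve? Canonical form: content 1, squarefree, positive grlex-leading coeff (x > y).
2*x^2 - 2*x + y - 1

Degree: no degree-1 curve has this shape, so deg p = 2.
From the axis intercepts and sections: it meets the y-axis at y = 1 (among the integer gridlines).
Assembling these constraints gives the stated polynomial.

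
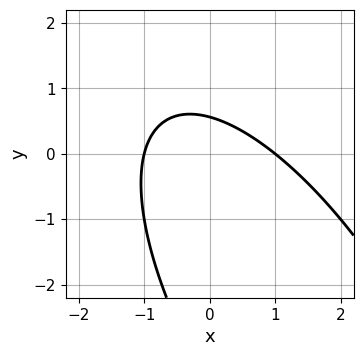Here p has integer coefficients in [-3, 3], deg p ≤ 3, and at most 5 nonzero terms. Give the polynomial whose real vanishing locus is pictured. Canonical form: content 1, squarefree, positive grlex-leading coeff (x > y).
2*x^2 + 2*x*y + y^2 + 3*y - 2

First, the degree is 2 — a generic line meets the curve in up to 2 points.
Then, checking where it meets the axes: the x-axis gridline crossings are at x ∈ {-1, 1}.
Finally, putting this together gives p.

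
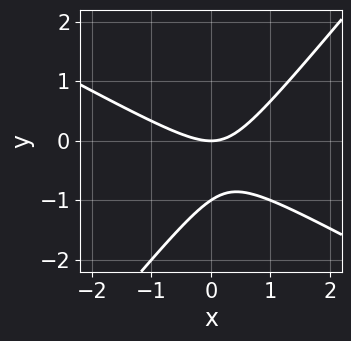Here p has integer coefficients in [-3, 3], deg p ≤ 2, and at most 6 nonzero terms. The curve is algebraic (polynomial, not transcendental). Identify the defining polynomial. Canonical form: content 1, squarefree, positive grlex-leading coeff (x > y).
2*x^2 + 2*x*y - 3*y^2 - 3*y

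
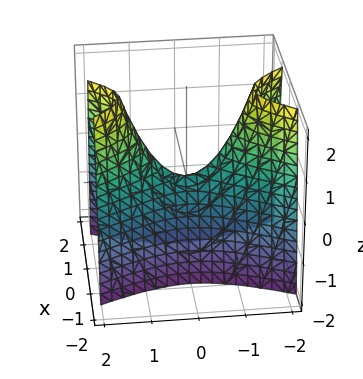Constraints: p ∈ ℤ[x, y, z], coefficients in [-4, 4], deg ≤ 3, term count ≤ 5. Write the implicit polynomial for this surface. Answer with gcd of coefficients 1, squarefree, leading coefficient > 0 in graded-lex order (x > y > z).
1. The degree is 2 — a saddle surface; a quadric.
2. Symmetries: it's symmetric under y → −y, forcing even powers of y; the x ↦ −x reflection is a symmetry, so x appears only in even powers.
3. Observable constraints: it meets the x-axis at x = 0 (among the integer gridlines); it meets the y-axis at y = 0 (among the integer gridlines).
4. Fitting integer coefficients to these (and the overall shape) gives p.

3*x^2 - y^2 + z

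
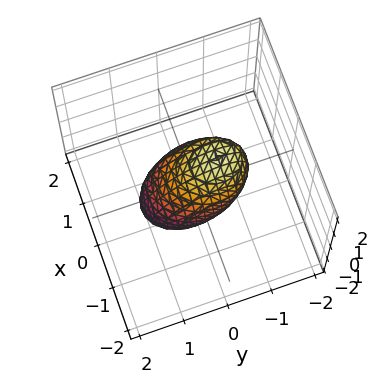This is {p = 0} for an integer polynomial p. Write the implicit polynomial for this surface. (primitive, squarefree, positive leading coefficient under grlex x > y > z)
Degree: no degree-1 surface has this shape, so deg p = 2.
From the axis intercepts and sections: the z-axis gridline crossings are at z ∈ {-1, 1}; among the integer gridlines, it crosses the y-axis at y ∈ {-1, 1}.
These observations pin down the coefficients.

3*x^2 + 2*y^2 + 2*y*z + 2*z^2 - 2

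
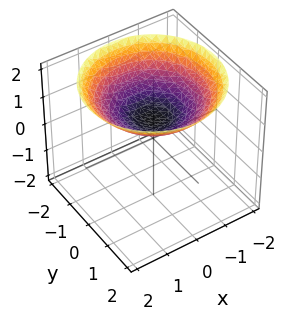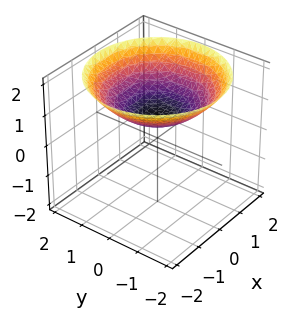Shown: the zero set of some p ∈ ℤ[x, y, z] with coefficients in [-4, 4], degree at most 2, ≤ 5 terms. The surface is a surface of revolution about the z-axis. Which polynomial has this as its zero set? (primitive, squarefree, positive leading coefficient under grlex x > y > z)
x^2 + y^2 - 3*z + 2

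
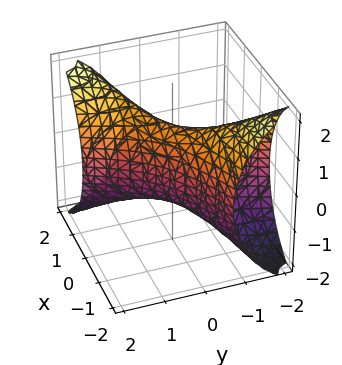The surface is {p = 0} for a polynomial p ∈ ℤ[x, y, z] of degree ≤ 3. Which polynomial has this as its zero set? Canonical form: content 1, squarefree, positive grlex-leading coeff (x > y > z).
x^2 - 3*x*y + y^2 + z^2 - 1

1. Degree: no degree-1 surface has this shape, so deg p = 2.
2. From the visible intercepts: the y-axis gridline crossings are at y ∈ {-1, 1}; the x-axis gridline crossings are at x ∈ {-1, 1}; the z-axis gridline crossings are at z ∈ {-1, 1}.
3. The integer polynomial consistent with all of this is the stated p.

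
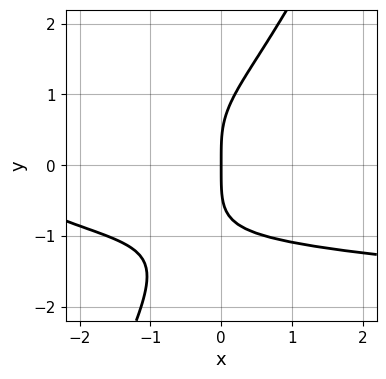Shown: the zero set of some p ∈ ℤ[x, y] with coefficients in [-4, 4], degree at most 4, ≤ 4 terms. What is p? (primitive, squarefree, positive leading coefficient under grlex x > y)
2*x*y^3 - y^4 + x^2 + 3*x

First, the degree is 4 — a generic line meets the curve in up to 4 points.
Next, against the integer gridlines: it crosses the y-axis at the gridline y = 0; it meets the x-axis at x = 0 (among the integer gridlines).
Finally, the integer polynomial consistent with all of this is the stated p.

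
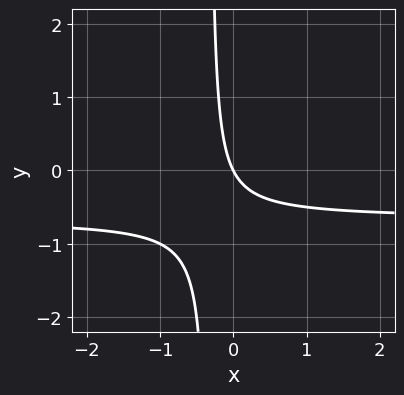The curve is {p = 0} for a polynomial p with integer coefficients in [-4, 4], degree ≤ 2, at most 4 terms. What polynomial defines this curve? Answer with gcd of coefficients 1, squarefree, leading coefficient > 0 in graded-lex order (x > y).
3*x*y + 2*x + y

1. The degree is 2 — the shape is more complex than any degree-1 curve.
2. Against the integer gridlines: it crosses the y-axis at the gridline y = 0; one x-axis crossing is at x = 0.
3. The integer polynomial consistent with all of this is the stated p.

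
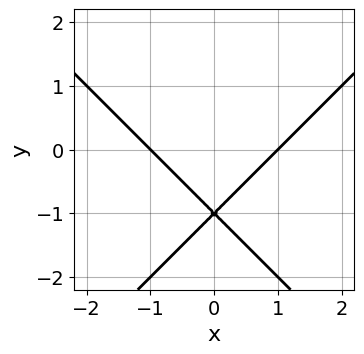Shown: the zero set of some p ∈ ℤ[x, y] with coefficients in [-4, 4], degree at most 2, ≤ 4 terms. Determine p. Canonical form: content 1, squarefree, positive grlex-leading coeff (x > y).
(a) The degree is 2 — a generic line meets the curve in up to 2 points.
(b) Symmetries: mirror symmetry x ↦ −x ⇒ only even powers of x.
(c) Against the integer gridlines: the x-axis gridline crossings are at x ∈ {-1, 1}; one y-axis crossing is at y = -1.
(d) Solving for integer coefficients yields p as stated.

x^2 - y^2 - 2*y - 1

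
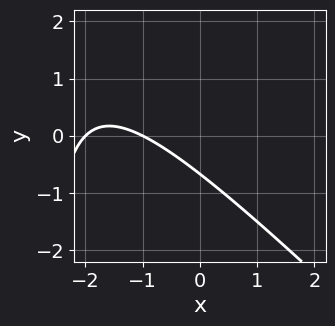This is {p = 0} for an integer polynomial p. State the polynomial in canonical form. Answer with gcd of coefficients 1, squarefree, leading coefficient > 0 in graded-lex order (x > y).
First, the degree is 2 — a generic line meets the curve in up to 2 points.
Then, reading off the gridlines: among the integer gridlines, it crosses the x-axis at x ∈ {-2, -1}.
Finally, solving for integer coefficients yields p as stated.

x^2 + x*y + 3*x + 3*y + 2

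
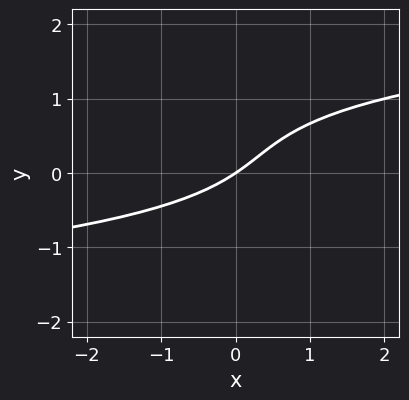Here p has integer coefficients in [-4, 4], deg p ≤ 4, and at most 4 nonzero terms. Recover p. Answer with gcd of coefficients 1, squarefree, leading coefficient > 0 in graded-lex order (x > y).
3*y^3 - 2*y^2 - 2*x + 3*y

First, the degree is 3 — the shape is more complex than any degree-2 curve.
Then, from the axis intercepts and sections: one x-axis crossing is at x = 0; one y-axis crossing is at y = 0.
Finally, these observations pin down the coefficients.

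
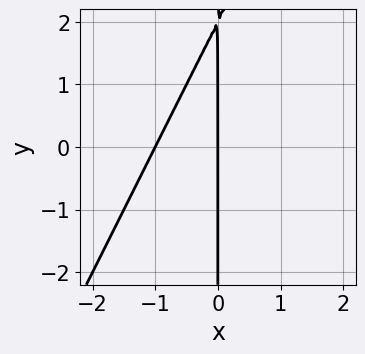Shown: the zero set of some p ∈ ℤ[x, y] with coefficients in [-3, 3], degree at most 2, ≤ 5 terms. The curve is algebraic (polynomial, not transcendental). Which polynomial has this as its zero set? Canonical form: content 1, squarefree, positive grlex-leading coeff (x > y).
First, deg p = 2.
Then, checking where it meets the axes: among the integer gridlines, it crosses the x-axis at x ∈ {-1, 0}; every point of the y-axis in the box is on the curve.
Finally, the integer polynomial consistent with all of this is the stated p.

2*x^2 - x*y + 2*x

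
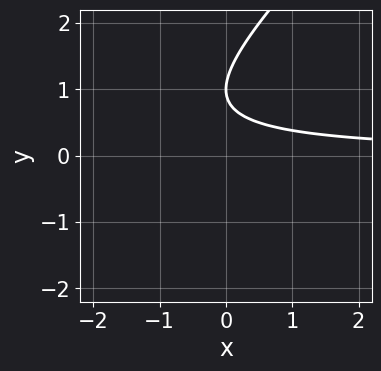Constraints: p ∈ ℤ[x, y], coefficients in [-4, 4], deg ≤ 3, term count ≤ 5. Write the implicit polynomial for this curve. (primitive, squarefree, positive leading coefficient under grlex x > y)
1. The degree is 2 — the shape is more complex than any degree-1 curve.
2. Observable constraints: it meets the y-axis at y = 1 (among the integer gridlines); the curve avoids every integer x-axis point in the box.
3. The integer polynomial consistent with all of this is the stated p.

x*y - y^2 + 2*y - 1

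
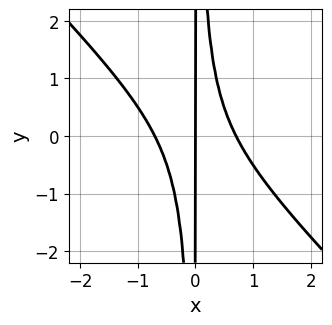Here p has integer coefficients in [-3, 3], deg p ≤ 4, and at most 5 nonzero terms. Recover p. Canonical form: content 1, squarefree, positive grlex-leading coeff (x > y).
First, the degree is 3 — the shape is more complex than any degree-2 curve.
Next, reading off the gridlines: every point of the y-axis in the box is on the curve; it meets the x-axis at x = 0 (among the integer gridlines).
Finally, matching integer coefficients to the picture gives p.

2*x^3 + 2*x^2*y - x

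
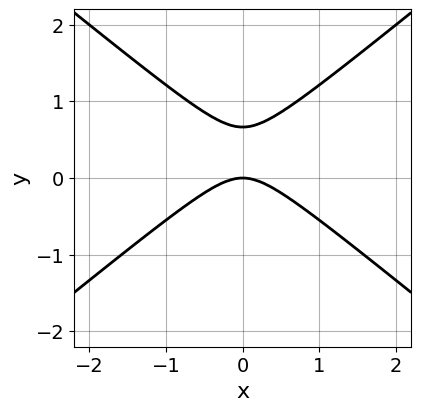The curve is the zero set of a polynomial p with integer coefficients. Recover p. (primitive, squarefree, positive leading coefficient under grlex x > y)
2*x^2 - 3*y^2 + 2*y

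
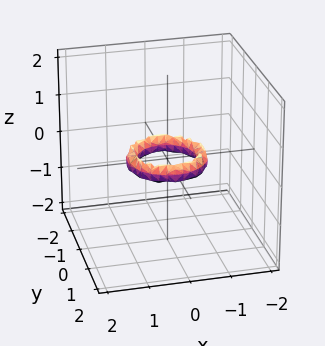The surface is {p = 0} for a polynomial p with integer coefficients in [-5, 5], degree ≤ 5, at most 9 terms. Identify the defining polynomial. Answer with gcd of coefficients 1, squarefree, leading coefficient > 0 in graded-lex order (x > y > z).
2*x^4 + 4*x^2*y^2 + 2*y^4 - 3*x^2 - 3*y^2 + 2*z^2 + 1

(a) The degree is 4 — the shape is more complex than any degree-3 surface.
(b) Symmetries: the z-axis is an axis of rotation, so x and y enter only as x² + y².
(c) Checking where it meets the axes: it misses every integer gridline on the z-axis; the y-axis gridline crossings are at y ∈ {-1, 1}.
(d) These observations pin down the coefficients. Check: (-1, 0, 0) on the x-axis lies on the surface, and p(-1, 0, 0) = 0. ✓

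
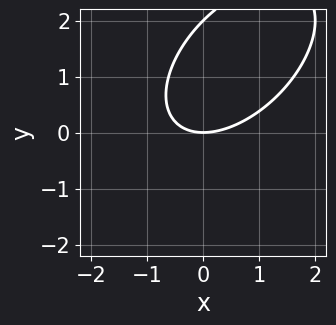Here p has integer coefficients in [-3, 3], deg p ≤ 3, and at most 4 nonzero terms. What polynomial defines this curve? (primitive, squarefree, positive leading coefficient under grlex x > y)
deg p = 2. A generic line meets the curve in up to 2 points.
Observable constraints: the y-axis gridline crossings are at y ∈ {0, 2}; it crosses the x-axis at the gridline x = 0.
Fitting integer coefficients to these (and the overall shape) gives p.

x^2 - x*y + y^2 - 2*y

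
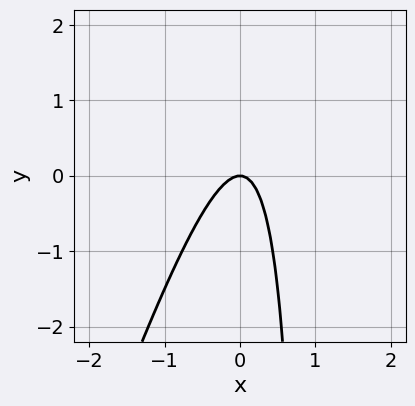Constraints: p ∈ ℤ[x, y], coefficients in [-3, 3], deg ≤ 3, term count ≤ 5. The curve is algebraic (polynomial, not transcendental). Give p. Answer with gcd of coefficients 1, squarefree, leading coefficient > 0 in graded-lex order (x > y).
1. deg p = 2.
2. From the axis intercepts and sections: it crosses the y-axis at the gridline y = 0; one x-axis crossing is at x = 0.
3. Solving for integer coefficients yields p as stated.

3*x^2 - x*y + y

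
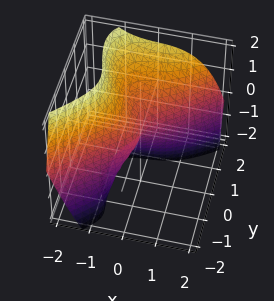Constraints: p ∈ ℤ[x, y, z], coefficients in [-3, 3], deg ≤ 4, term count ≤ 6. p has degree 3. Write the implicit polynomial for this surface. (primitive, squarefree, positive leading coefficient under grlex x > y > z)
(a) deg p = 3. The shape is more complex than any degree-2 surface.
(b) From the visible intercepts: it crosses the z-axis at the gridline z = 0; it crosses the x-axis at the gridline x = 0; it meets the y-axis at y = 0 (among the integer gridlines).
(c) Assembling these constraints gives the stated polynomial.

2*x^3 - 2*y^3 + 2*y^2*z + z^2 + x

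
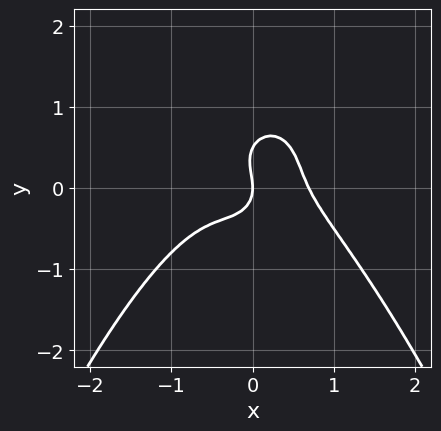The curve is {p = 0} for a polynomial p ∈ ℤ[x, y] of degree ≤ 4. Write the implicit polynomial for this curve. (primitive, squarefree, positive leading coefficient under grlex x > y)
3*x^4 + 3*x^2*y + 2*y^3 - y^2 - x

1. The degree is 4 — the shape is more complex than any degree-3 curve.
2. From the visible intercepts: one x-axis crossing is at x = 0; one y-axis crossing is at y = 0.
3. Fitting integer coefficients to these (and the overall shape) gives p.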